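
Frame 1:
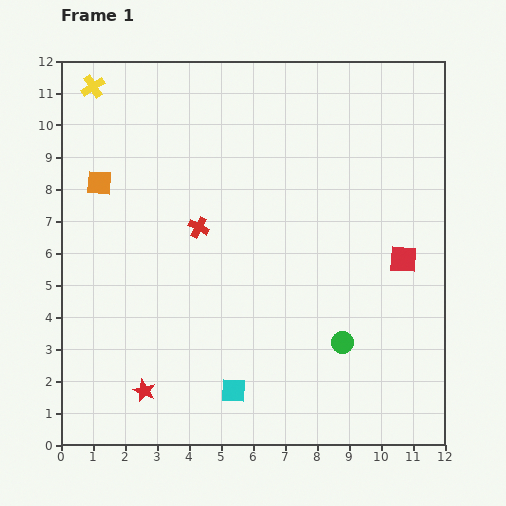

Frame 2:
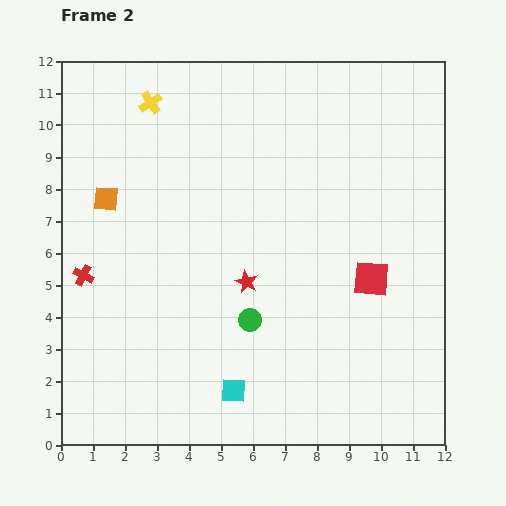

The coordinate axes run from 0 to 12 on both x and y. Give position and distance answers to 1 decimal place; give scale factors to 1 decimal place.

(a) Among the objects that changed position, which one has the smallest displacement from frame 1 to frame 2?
the orange square

(moved 0.5)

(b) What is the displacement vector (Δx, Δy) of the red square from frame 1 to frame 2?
(-1.0, -0.6)

The red square was at (10.7, 5.8) in frame 1 and (9.7, 5.2) in frame 2.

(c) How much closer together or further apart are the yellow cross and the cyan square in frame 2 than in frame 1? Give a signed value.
-1.1

Distance in frame 1: 10.5. Distance in frame 2: 9.4.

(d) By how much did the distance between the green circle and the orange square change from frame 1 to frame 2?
-3.2

Distance in frame 1: 9.1. Distance in frame 2: 5.9.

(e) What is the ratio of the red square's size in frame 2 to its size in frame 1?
1.3×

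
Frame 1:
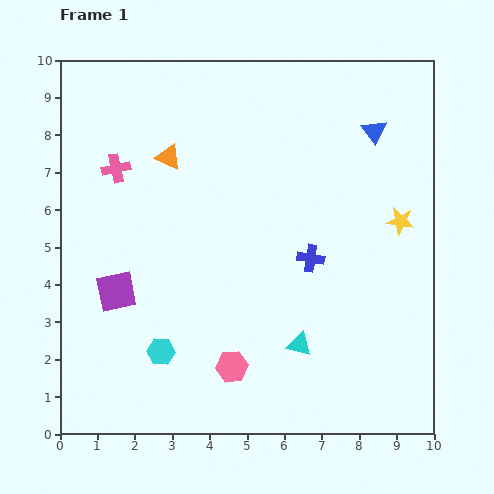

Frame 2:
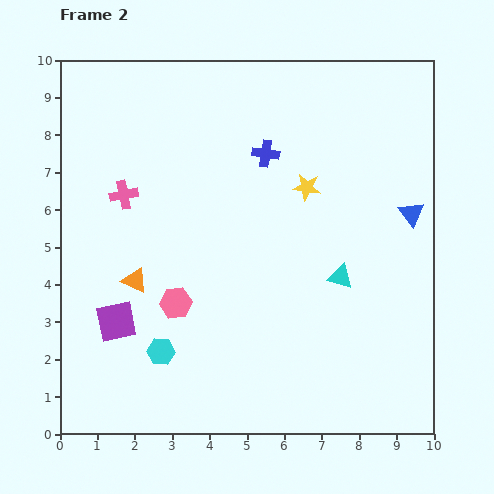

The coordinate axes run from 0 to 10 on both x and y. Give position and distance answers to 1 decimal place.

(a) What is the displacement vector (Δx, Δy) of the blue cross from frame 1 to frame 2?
(-1.2, 2.8)

The blue cross was at (6.7, 4.7) in frame 1 and (5.5, 7.5) in frame 2.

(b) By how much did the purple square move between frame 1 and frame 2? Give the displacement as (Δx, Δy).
(0.0, -0.8)

The purple square was at (1.5, 3.8) in frame 1 and (1.5, 3.0) in frame 2.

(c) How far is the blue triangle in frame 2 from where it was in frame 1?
2.4

The blue triangle moved from (8.4, 8.1) to (9.4, 5.9), a distance of √(1.0² + 2.2²) ≈ 2.4.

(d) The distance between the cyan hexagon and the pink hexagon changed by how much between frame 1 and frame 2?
-0.5

Distance in frame 1: 1.9. Distance in frame 2: 1.4.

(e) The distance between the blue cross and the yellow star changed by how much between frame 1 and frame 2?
-1.2

Distance in frame 1: 2.6. Distance in frame 2: 1.4.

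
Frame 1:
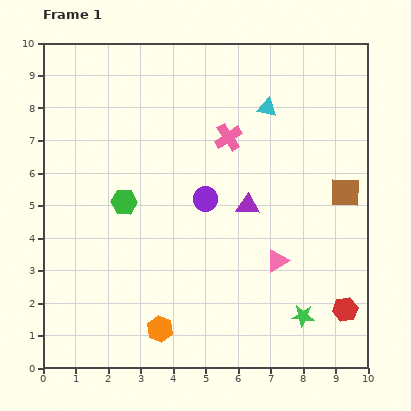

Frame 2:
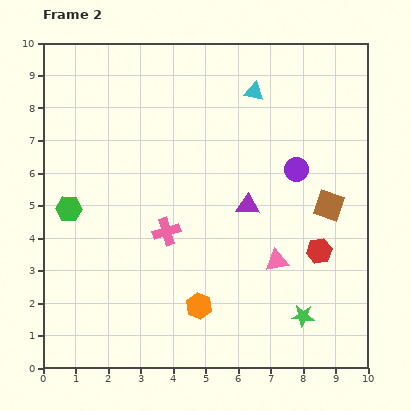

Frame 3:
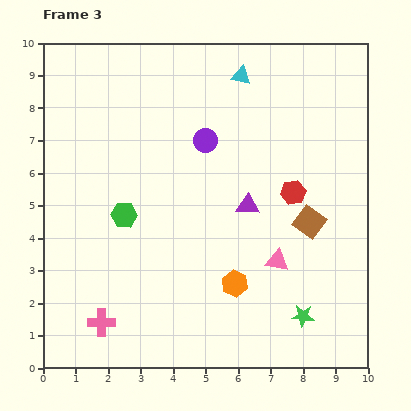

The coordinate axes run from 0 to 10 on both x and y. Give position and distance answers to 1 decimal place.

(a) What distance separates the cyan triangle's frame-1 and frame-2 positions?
0.6

The cyan triangle moved from (6.9, 8.0) to (6.5, 8.5), a distance of √(0.4² + 0.5²) ≈ 0.6.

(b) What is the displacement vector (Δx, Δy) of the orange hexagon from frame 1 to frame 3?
(2.3, 1.4)

The orange hexagon was at (3.6, 1.2) in frame 1 and (5.9, 2.6) in frame 3.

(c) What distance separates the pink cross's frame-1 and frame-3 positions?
6.9

The pink cross moved from (5.7, 7.1) to (1.8, 1.4), a distance of √(3.9² + 5.7²) ≈ 6.9.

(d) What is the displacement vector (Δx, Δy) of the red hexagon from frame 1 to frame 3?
(-1.6, 3.6)

The red hexagon was at (9.3, 1.8) in frame 1 and (7.7, 5.4) in frame 3.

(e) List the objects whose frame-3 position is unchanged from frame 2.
the purple triangle, the pink triangle, the green star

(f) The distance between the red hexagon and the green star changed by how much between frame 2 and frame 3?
+1.7

Distance in frame 2: 2.1. Distance in frame 3: 3.8.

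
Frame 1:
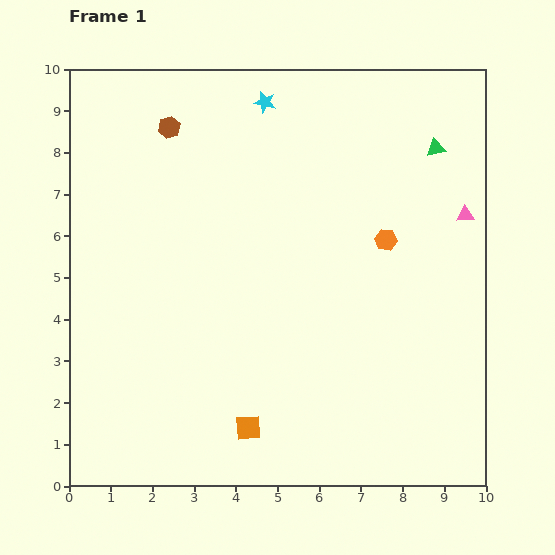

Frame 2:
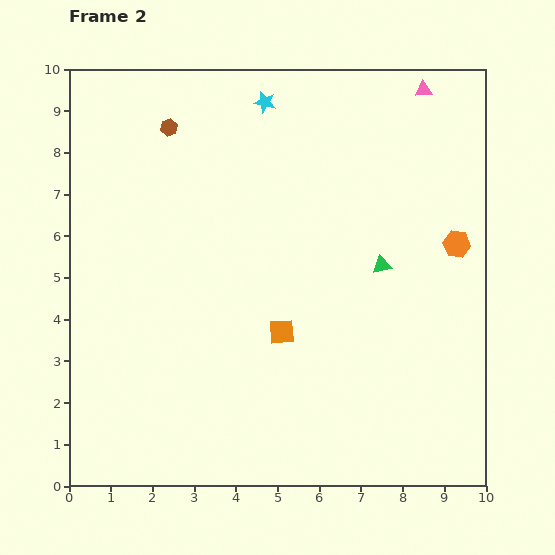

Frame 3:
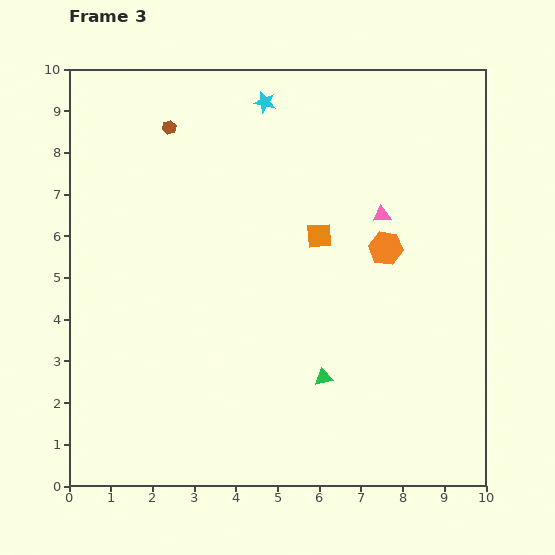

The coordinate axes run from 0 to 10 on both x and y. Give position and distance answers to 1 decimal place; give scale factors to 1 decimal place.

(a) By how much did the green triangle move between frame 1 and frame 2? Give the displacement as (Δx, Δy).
(-1.3, -2.8)

The green triangle was at (8.8, 8.1) in frame 1 and (7.5, 5.3) in frame 2.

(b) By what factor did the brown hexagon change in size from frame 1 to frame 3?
0.6×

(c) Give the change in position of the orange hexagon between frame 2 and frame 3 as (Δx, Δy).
(-1.7, -0.1)

The orange hexagon was at (9.3, 5.8) in frame 2 and (7.6, 5.7) in frame 3.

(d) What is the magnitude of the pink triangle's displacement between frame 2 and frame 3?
3.2

The pink triangle moved from (8.5, 9.5) to (7.5, 6.5), a distance of √(1.0² + 3.0²) ≈ 3.2.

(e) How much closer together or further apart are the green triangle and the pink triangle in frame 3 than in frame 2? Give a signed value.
-0.2

Distance in frame 2: 4.3. Distance in frame 3: 4.1.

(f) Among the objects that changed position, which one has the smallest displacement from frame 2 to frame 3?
the orange hexagon

(moved 1.7)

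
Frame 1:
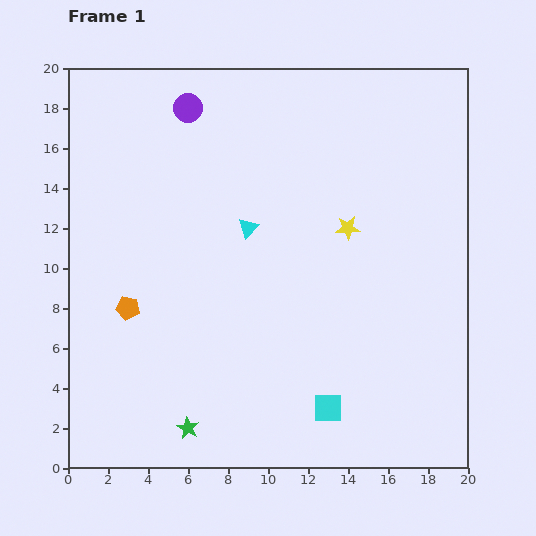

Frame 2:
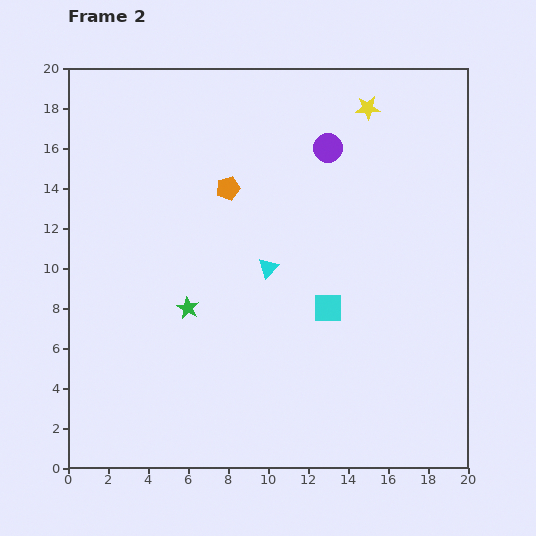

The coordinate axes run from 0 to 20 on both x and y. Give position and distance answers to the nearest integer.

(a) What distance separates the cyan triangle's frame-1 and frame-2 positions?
2

The cyan triangle moved from (9, 12) to (10, 10), a distance of √(1² + 2²) ≈ 2.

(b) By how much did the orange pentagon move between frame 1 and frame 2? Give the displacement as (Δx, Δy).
(5, 6)

The orange pentagon was at (3, 8) in frame 1 and (8, 14) in frame 2.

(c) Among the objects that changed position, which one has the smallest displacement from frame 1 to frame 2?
the cyan triangle

(moved 2)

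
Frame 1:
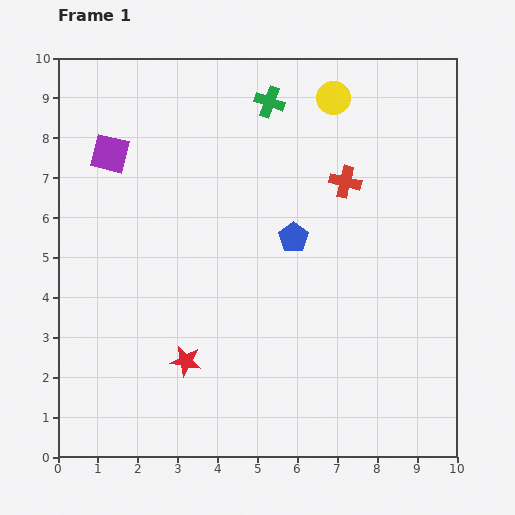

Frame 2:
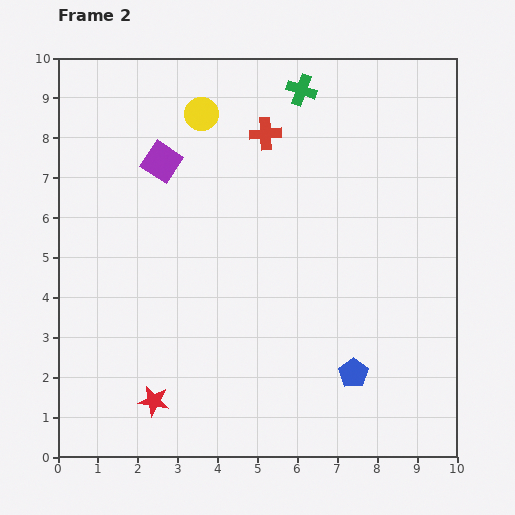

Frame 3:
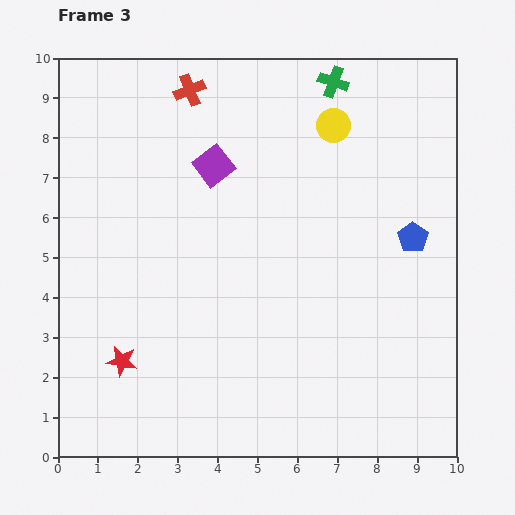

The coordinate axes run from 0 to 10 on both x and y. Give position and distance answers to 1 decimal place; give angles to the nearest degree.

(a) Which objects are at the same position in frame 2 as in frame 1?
none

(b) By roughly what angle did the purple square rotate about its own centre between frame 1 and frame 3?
39° clockwise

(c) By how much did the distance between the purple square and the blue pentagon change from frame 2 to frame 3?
-1.9

Distance in frame 2: 7.2. Distance in frame 3: 5.3.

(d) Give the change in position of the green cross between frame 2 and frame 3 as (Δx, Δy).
(0.8, 0.2)

The green cross was at (6.1, 9.2) in frame 2 and (6.9, 9.4) in frame 3.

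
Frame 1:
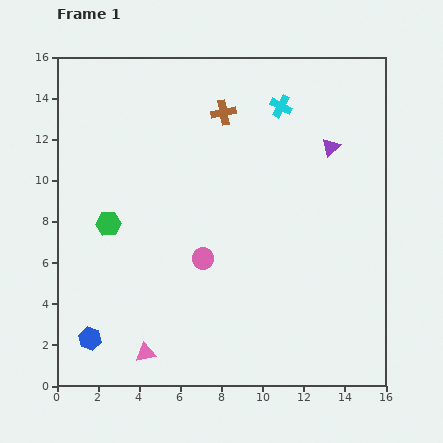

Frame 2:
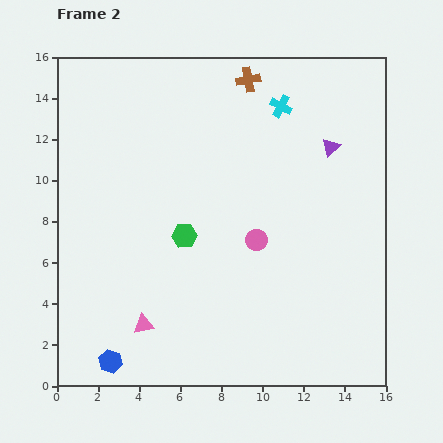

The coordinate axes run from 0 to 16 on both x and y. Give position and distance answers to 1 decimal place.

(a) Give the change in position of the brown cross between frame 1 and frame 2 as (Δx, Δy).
(1.2, 1.6)

The brown cross was at (8.1, 13.3) in frame 1 and (9.3, 14.9) in frame 2.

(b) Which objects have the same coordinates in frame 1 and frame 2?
the purple triangle, the cyan cross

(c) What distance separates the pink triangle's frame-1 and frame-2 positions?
1.4

The pink triangle moved from (4.3, 1.6) to (4.2, 3.0), a distance of √(0.1² + 1.4²) ≈ 1.4.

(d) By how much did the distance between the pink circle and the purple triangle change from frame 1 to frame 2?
-2.4

Distance in frame 1: 8.2. Distance in frame 2: 5.8.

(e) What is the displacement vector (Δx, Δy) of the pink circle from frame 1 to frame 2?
(2.6, 0.9)

The pink circle was at (7.1, 6.2) in frame 1 and (9.7, 7.1) in frame 2.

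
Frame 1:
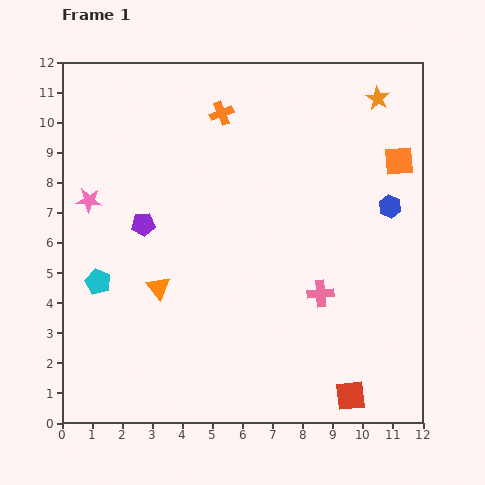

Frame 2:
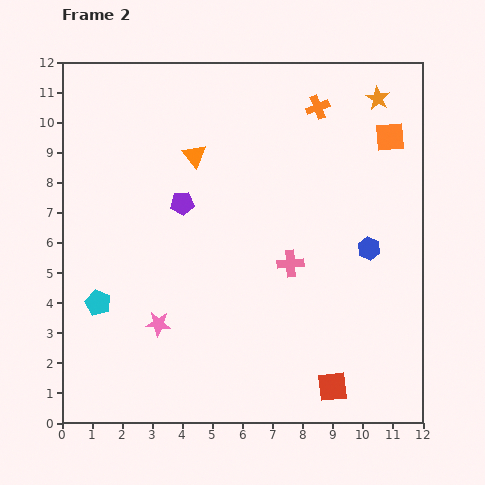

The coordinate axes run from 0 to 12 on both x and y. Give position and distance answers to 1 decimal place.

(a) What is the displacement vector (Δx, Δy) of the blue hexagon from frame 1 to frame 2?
(-0.7, -1.4)

The blue hexagon was at (10.9, 7.2) in frame 1 and (10.2, 5.8) in frame 2.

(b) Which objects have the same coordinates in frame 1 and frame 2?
the orange star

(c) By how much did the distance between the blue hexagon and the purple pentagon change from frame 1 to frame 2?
-1.8

Distance in frame 1: 8.2. Distance in frame 2: 6.4.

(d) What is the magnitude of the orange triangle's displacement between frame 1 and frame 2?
4.6

The orange triangle moved from (3.2, 4.5) to (4.4, 8.9), a distance of √(1.2² + 4.4²) ≈ 4.6.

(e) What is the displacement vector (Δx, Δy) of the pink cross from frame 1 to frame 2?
(-1.0, 1.0)

The pink cross was at (8.6, 4.3) in frame 1 and (7.6, 5.3) in frame 2.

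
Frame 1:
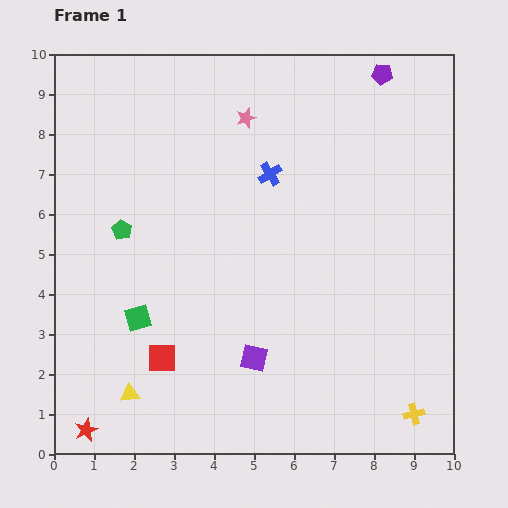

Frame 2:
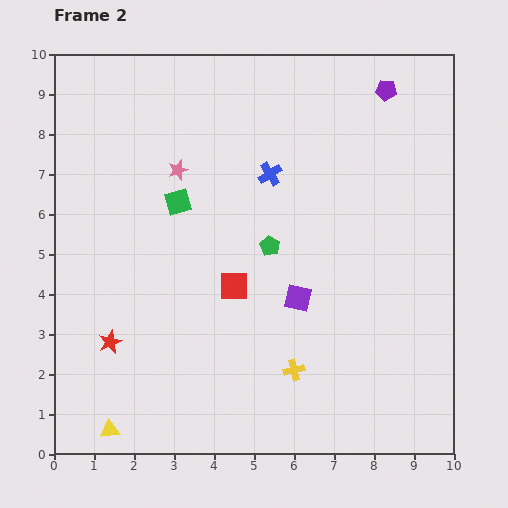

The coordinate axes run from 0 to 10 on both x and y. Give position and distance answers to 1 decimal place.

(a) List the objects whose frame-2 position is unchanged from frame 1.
the blue cross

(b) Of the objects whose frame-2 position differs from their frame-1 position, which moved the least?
the purple pentagon

(moved 0.4)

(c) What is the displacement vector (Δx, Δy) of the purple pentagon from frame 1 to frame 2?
(0.1, -0.4)

The purple pentagon was at (8.2, 9.5) in frame 1 and (8.3, 9.1) in frame 2.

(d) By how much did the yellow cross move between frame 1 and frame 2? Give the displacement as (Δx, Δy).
(-3.0, 1.1)

The yellow cross was at (9.0, 1.0) in frame 1 and (6.0, 2.1) in frame 2.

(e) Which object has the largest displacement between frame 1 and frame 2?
the green pentagon

(moved 3.7; next 3.2)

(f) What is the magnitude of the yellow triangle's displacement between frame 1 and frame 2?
1.0

The yellow triangle moved from (1.9, 1.5) to (1.4, 0.6), a distance of √(0.5² + 0.9²) ≈ 1.0.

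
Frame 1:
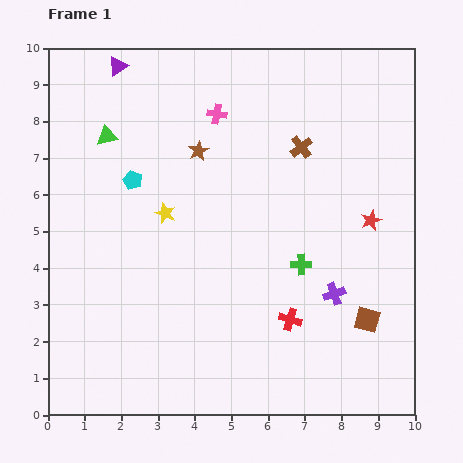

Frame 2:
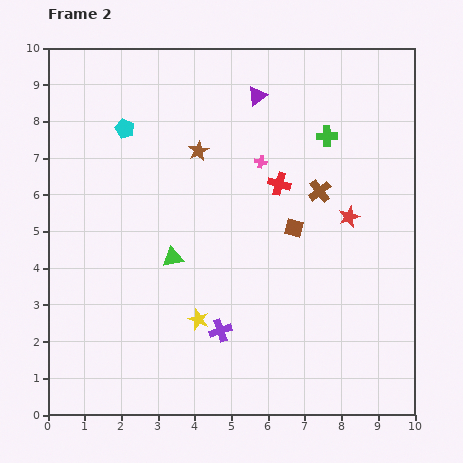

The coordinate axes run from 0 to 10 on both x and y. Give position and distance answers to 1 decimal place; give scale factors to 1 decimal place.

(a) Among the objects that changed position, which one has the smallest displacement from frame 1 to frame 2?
the red star

(moved 0.6)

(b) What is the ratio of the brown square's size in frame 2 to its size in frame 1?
0.7×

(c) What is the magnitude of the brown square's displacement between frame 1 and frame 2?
3.2

The brown square moved from (8.7, 2.6) to (6.7, 5.1), a distance of √(2.0² + 2.5²) ≈ 3.2.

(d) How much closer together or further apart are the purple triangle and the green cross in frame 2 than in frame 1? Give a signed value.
-5.2

Distance in frame 1: 7.4. Distance in frame 2: 2.2.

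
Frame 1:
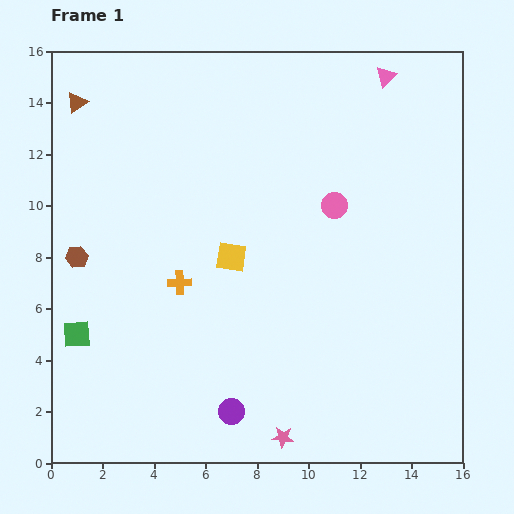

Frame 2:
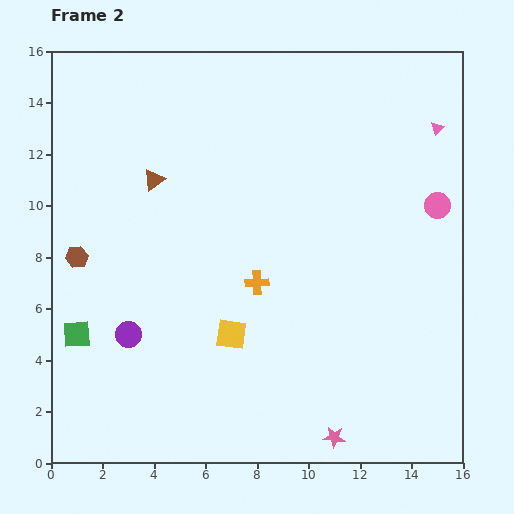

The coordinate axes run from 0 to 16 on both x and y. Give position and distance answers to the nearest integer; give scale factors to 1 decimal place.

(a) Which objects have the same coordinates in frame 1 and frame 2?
the brown hexagon, the green square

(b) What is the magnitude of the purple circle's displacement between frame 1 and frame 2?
5

The purple circle moved from (7, 2) to (3, 5), a distance of √(4² + 3²) ≈ 5.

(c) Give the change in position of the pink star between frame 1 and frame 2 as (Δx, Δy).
(2, 0)

The pink star was at (9, 1) in frame 1 and (11, 1) in frame 2.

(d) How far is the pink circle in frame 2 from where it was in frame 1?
4

The pink circle moved from (11, 10) to (15, 10), a distance of √(4² + 0²) ≈ 4.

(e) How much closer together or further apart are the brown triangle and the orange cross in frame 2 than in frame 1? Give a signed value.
-2

Distance in frame 1: 8. Distance in frame 2: 6.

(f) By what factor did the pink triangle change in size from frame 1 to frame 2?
0.6×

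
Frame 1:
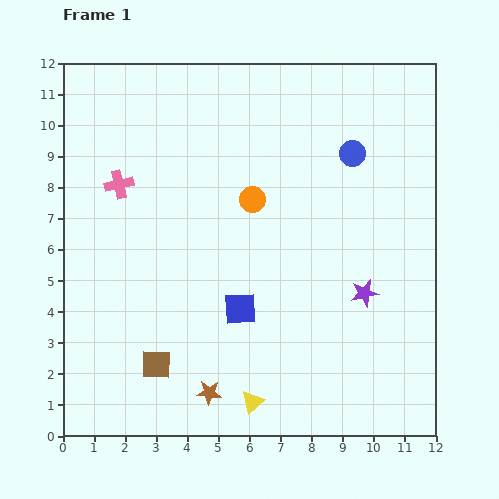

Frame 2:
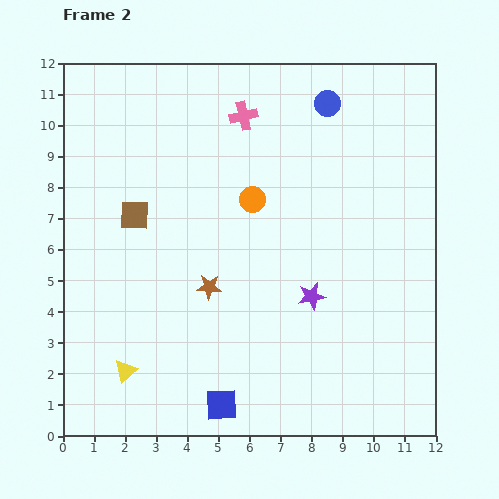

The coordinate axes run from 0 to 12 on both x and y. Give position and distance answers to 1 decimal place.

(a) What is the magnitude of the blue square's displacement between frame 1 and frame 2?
3.2

The blue square moved from (5.7, 4.1) to (5.1, 1.0), a distance of √(0.6² + 3.1²) ≈ 3.2.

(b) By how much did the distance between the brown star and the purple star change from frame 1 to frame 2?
-2.6

Distance in frame 1: 5.9. Distance in frame 2: 3.3.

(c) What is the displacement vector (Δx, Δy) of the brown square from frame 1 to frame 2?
(-0.7, 4.8)

The brown square was at (3.0, 2.3) in frame 1 and (2.3, 7.1) in frame 2.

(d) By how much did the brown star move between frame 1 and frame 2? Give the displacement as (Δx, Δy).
(0.0, 3.4)

The brown star was at (4.7, 1.4) in frame 1 and (4.7, 4.8) in frame 2.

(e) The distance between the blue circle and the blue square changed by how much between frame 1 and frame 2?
+4.1

Distance in frame 1: 6.2. Distance in frame 2: 10.3.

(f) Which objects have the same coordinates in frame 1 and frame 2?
the orange circle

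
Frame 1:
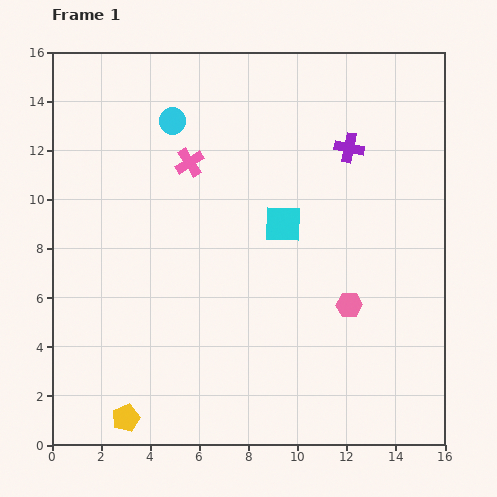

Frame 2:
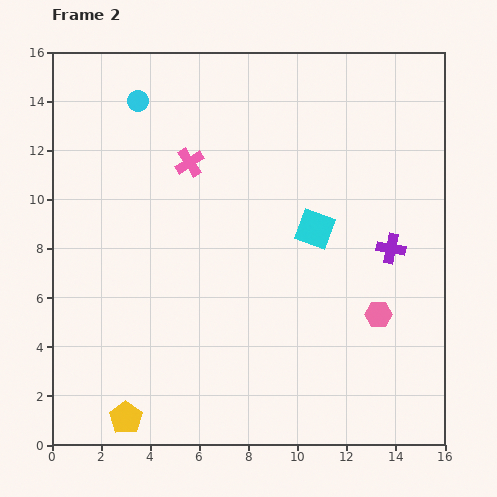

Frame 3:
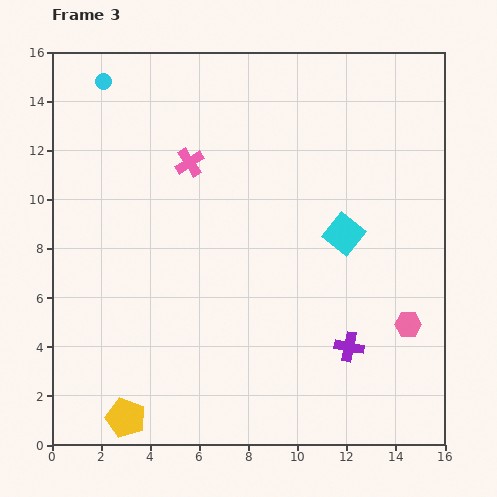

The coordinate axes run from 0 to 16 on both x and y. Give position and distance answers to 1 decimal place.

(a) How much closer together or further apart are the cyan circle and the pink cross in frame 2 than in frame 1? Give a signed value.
+1.5

Distance in frame 1: 1.8. Distance in frame 2: 3.3.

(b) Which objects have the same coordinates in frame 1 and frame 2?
the pink cross, the yellow pentagon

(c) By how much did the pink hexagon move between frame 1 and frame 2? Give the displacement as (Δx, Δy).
(1.2, -0.4)

The pink hexagon was at (12.1, 5.7) in frame 1 and (13.3, 5.3) in frame 2.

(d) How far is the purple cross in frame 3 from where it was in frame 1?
8.1

The purple cross moved from (12.1, 12.1) to (12.1, 4.0), a distance of √(0.0² + 8.1²) ≈ 8.1.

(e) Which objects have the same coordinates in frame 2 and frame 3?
the pink cross, the yellow pentagon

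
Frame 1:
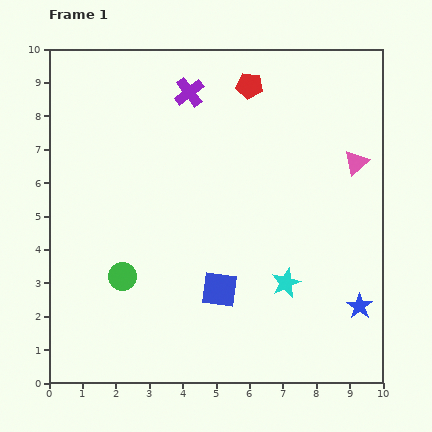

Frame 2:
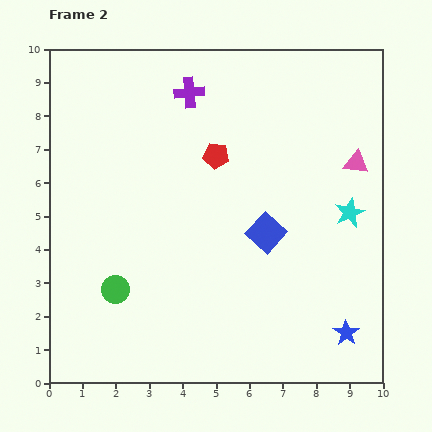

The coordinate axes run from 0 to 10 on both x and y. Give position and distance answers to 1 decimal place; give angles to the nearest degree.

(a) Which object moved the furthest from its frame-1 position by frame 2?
the cyan star

(moved 2.8; next 2.3)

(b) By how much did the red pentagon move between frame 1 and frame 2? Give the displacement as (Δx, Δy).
(-1.0, -2.1)

The red pentagon was at (6.0, 8.9) in frame 1 and (5.0, 6.8) in frame 2.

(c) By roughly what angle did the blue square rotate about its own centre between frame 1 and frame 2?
34° clockwise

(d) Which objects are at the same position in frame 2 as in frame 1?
the pink triangle, the purple cross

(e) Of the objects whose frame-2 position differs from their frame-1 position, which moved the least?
the green circle

(moved 0.4)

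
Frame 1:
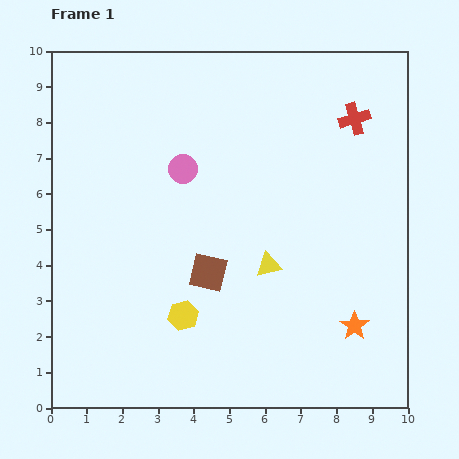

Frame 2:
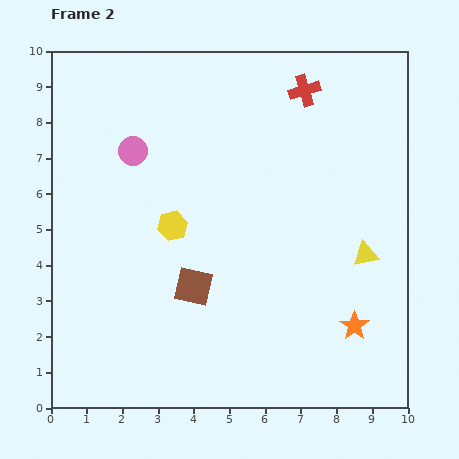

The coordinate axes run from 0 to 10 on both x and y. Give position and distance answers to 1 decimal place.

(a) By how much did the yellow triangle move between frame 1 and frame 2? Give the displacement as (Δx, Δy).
(2.7, 0.3)

The yellow triangle was at (6.1, 4.0) in frame 1 and (8.8, 4.3) in frame 2.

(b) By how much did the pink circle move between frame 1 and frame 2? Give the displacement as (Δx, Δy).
(-1.4, 0.5)

The pink circle was at (3.7, 6.7) in frame 1 and (2.3, 7.2) in frame 2.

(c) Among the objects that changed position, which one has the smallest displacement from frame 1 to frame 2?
the brown square

(moved 0.6)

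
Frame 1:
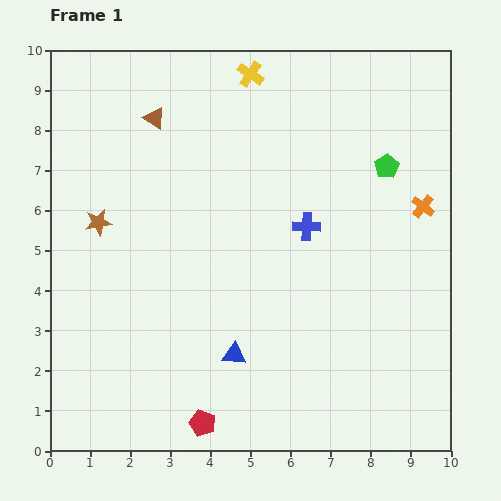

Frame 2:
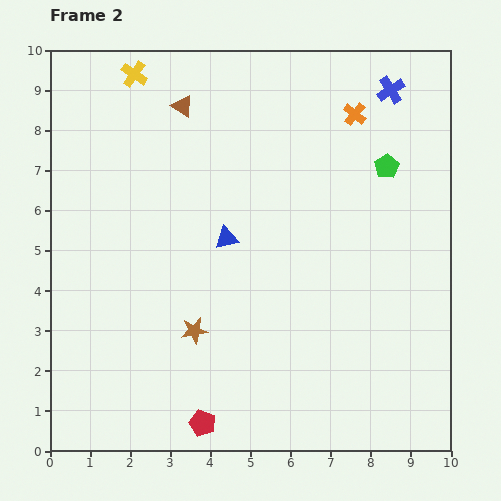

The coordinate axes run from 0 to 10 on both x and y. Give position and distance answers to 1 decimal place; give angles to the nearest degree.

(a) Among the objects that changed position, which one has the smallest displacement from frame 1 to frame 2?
the brown triangle

(moved 0.8)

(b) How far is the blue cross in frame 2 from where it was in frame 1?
4.0

The blue cross moved from (6.4, 5.6) to (8.5, 9.0), a distance of √(2.1² + 3.4²) ≈ 4.0.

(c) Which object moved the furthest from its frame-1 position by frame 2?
the blue cross

(moved 4.0; next 3.6)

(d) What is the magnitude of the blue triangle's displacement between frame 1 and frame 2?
2.9

The blue triangle moved from (4.6, 2.4) to (4.4, 5.3), a distance of √(0.2² + 2.9²) ≈ 2.9.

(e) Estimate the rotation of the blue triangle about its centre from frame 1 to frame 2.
18° counter-clockwise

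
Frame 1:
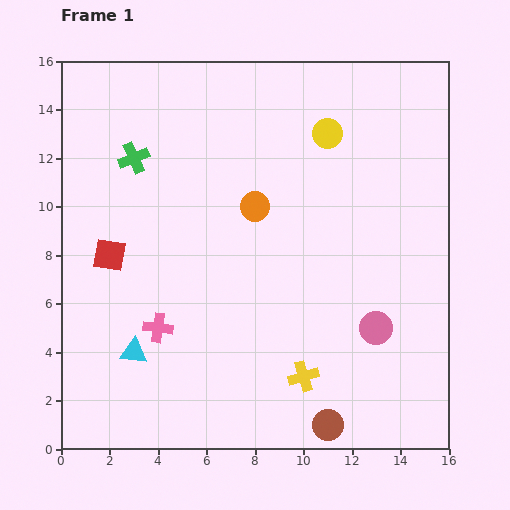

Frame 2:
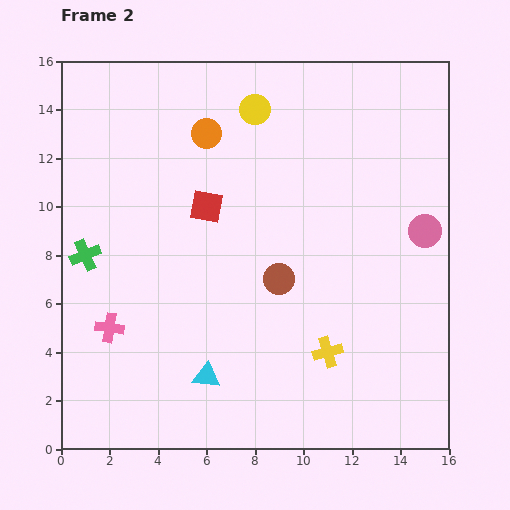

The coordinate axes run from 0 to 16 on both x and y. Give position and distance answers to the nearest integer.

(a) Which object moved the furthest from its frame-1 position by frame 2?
the brown circle

(moved 6; next 4)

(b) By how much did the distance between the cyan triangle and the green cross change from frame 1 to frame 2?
-1

Distance in frame 1: 8. Distance in frame 2: 7.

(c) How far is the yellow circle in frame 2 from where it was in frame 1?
3

The yellow circle moved from (11, 13) to (8, 14), a distance of √(3² + 1²) ≈ 3.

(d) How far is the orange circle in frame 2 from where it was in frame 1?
4

The orange circle moved from (8, 10) to (6, 13), a distance of √(2² + 3²) ≈ 4.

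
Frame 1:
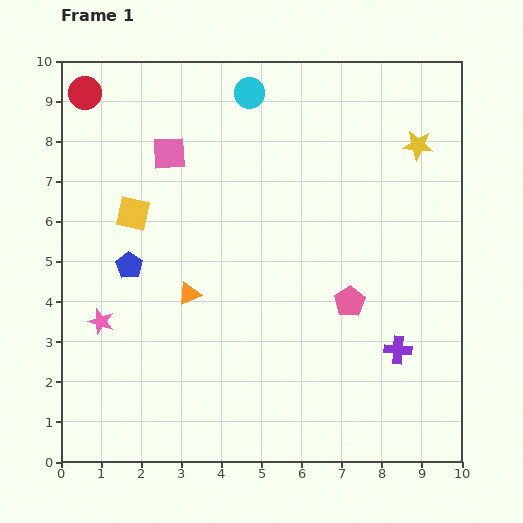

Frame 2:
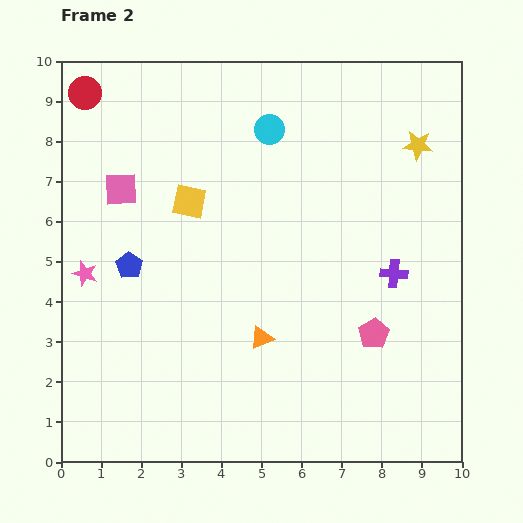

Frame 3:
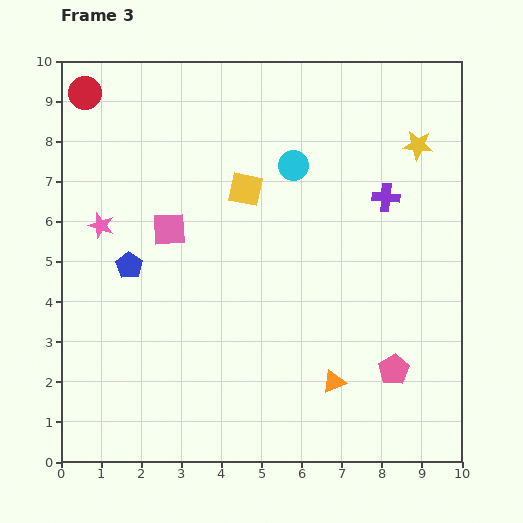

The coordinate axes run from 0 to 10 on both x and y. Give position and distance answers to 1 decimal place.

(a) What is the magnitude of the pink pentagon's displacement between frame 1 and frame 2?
1.0

The pink pentagon moved from (7.2, 4.0) to (7.8, 3.2), a distance of √(0.6² + 0.8²) ≈ 1.0.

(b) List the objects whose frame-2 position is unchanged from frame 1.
the yellow star, the blue pentagon, the red circle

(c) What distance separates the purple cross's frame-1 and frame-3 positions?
3.8

The purple cross moved from (8.4, 2.8) to (8.1, 6.6), a distance of √(0.3² + 3.8²) ≈ 3.8.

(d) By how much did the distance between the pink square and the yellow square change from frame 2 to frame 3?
+0.4

Distance in frame 2: 1.7. Distance in frame 3: 2.1.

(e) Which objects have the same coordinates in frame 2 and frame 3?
the yellow star, the blue pentagon, the red circle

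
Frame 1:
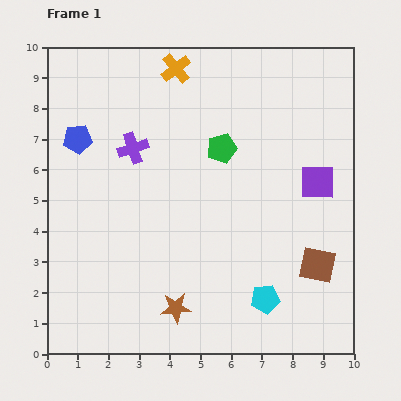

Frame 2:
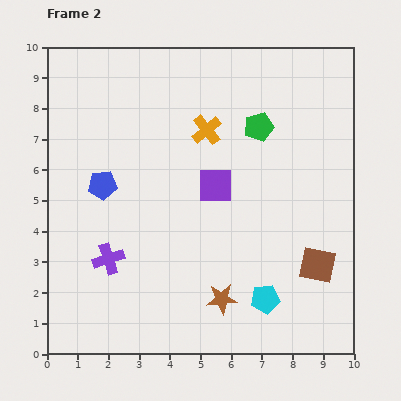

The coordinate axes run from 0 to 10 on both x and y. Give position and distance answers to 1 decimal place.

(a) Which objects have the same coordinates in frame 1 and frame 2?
the brown square, the cyan pentagon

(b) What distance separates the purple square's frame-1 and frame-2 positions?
3.3

The purple square moved from (8.8, 5.6) to (5.5, 5.5), a distance of √(3.3² + 0.1²) ≈ 3.3.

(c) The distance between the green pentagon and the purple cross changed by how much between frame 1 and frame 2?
+3.6

Distance in frame 1: 2.9. Distance in frame 2: 6.5.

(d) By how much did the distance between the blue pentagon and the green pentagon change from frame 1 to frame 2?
+0.7

Distance in frame 1: 4.7. Distance in frame 2: 5.4.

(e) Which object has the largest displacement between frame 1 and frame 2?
the purple cross

(moved 3.7; next 3.3)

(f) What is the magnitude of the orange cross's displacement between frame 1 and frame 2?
2.2

The orange cross moved from (4.2, 9.3) to (5.2, 7.3), a distance of √(1.0² + 2.0²) ≈ 2.2.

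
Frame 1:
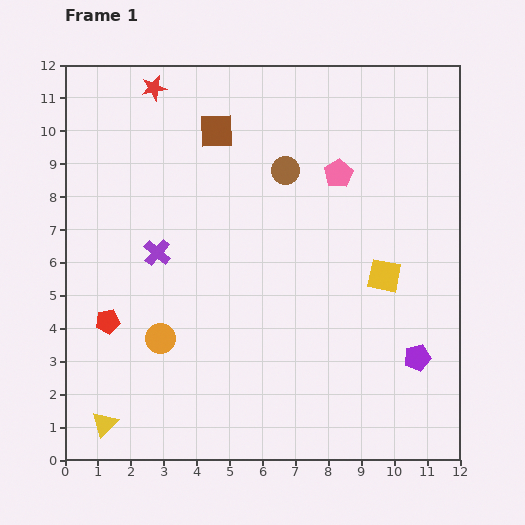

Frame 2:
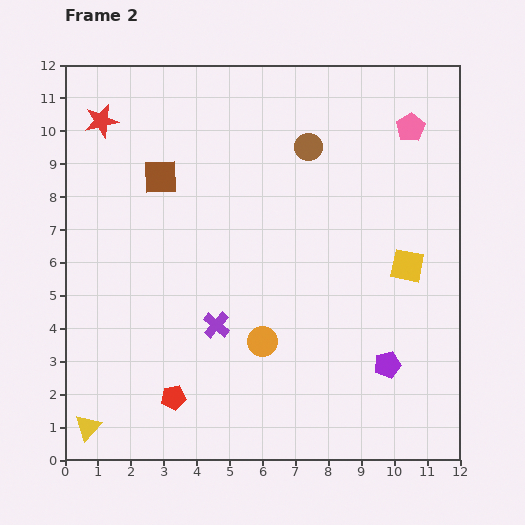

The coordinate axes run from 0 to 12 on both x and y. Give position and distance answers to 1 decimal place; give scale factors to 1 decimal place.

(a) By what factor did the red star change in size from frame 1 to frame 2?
1.3×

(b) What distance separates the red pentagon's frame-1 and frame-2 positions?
3.0

The red pentagon moved from (1.3, 4.2) to (3.3, 1.9), a distance of √(2.0² + 2.3²) ≈ 3.0.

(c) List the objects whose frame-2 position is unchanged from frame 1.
none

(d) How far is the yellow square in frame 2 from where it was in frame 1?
0.8

The yellow square moved from (9.7, 5.6) to (10.4, 5.9), a distance of √(0.7² + 0.3²) ≈ 0.8.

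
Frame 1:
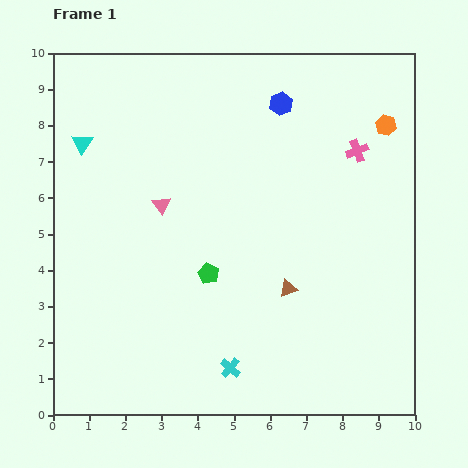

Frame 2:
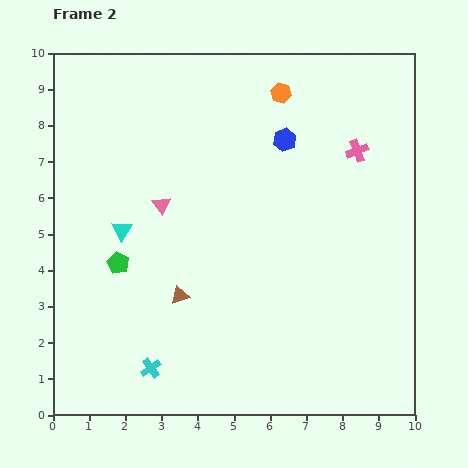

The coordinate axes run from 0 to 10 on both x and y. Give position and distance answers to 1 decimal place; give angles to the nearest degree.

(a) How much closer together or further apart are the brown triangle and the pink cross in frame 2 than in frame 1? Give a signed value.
+2.1

Distance in frame 1: 4.2. Distance in frame 2: 6.3.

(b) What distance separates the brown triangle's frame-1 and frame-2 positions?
3.0

The brown triangle moved from (6.5, 3.5) to (3.5, 3.3), a distance of √(3.0² + 0.2²) ≈ 3.0.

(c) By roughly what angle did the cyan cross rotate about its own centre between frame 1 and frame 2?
15° clockwise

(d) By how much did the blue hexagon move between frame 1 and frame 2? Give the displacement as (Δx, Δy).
(0.1, -1.0)

The blue hexagon was at (6.3, 8.6) in frame 1 and (6.4, 7.6) in frame 2.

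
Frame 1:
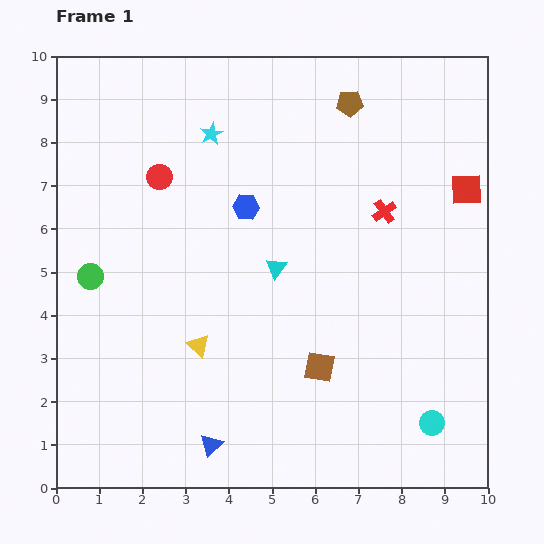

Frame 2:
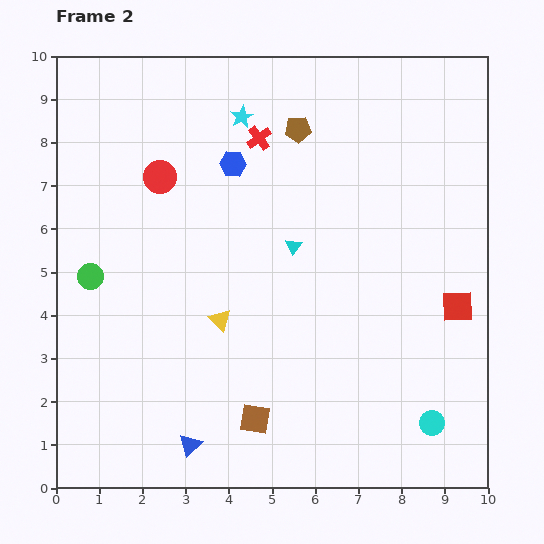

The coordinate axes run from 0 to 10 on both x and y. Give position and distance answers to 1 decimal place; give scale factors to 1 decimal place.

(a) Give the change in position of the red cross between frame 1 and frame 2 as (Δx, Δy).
(-2.9, 1.7)

The red cross was at (7.6, 6.4) in frame 1 and (4.7, 8.1) in frame 2.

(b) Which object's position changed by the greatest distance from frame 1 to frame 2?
the red cross

(moved 3.4; next 2.7)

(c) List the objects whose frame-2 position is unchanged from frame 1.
the red circle, the cyan circle, the green circle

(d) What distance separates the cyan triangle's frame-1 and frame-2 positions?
0.6

The cyan triangle moved from (5.1, 5.1) to (5.5, 5.6), a distance of √(0.4² + 0.5²) ≈ 0.6.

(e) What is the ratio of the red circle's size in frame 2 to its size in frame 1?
1.3×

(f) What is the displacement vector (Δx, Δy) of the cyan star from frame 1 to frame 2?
(0.7, 0.4)

The cyan star was at (3.6, 8.2) in frame 1 and (4.3, 8.6) in frame 2.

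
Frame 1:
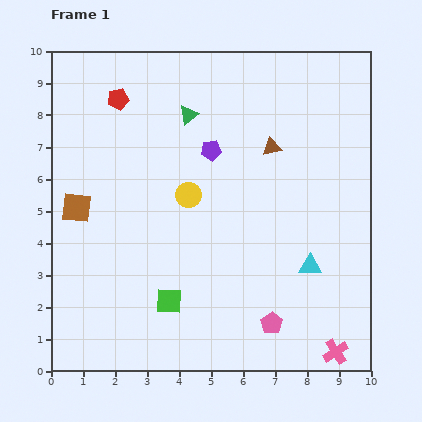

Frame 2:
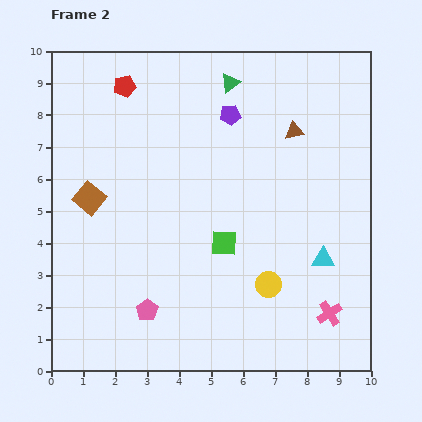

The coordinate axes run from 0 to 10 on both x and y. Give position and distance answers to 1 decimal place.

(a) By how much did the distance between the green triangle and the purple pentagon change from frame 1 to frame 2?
-0.3

Distance in frame 1: 1.3. Distance in frame 2: 1.0.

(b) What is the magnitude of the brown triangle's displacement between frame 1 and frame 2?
0.9

The brown triangle moved from (6.9, 7.0) to (7.6, 7.5), a distance of √(0.7² + 0.5²) ≈ 0.9.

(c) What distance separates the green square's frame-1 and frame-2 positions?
2.5

The green square moved from (3.7, 2.2) to (5.4, 4.0), a distance of √(1.7² + 1.8²) ≈ 2.5.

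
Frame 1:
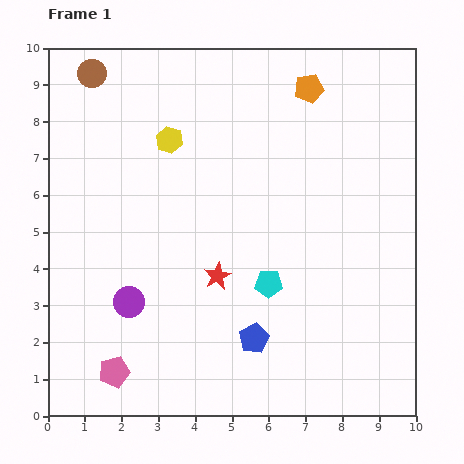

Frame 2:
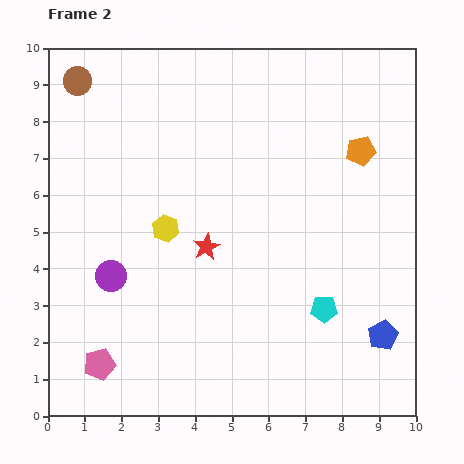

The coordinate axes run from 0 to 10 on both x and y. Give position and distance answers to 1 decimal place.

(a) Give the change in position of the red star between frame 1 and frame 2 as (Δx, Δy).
(-0.3, 0.8)

The red star was at (4.6, 3.8) in frame 1 and (4.3, 4.6) in frame 2.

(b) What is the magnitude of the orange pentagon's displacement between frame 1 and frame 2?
2.2

The orange pentagon moved from (7.1, 8.9) to (8.5, 7.2), a distance of √(1.4² + 1.7²) ≈ 2.2.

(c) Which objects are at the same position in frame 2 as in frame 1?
none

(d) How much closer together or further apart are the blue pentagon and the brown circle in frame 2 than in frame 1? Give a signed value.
+2.4

Distance in frame 1: 8.4. Distance in frame 2: 10.8.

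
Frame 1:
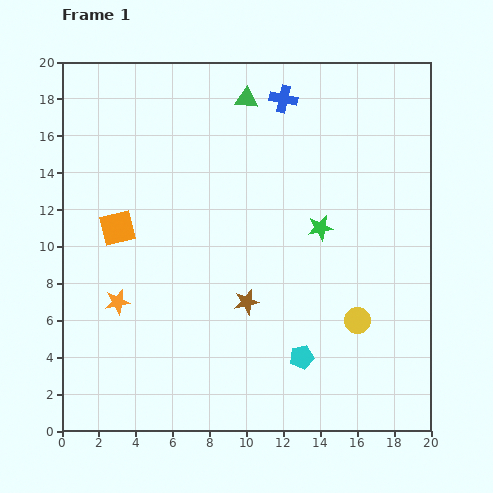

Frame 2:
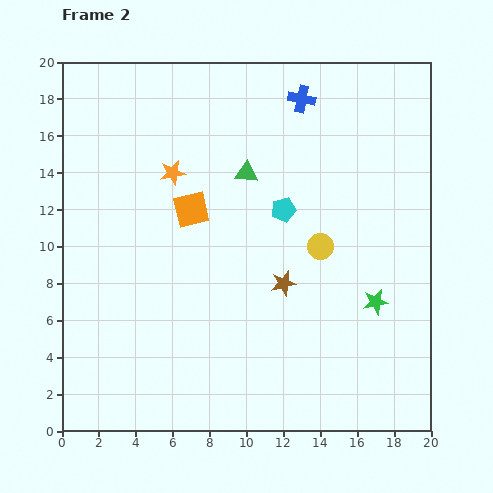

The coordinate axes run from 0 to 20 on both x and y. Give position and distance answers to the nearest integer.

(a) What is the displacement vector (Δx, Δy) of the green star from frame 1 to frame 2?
(3, -4)

The green star was at (14, 11) in frame 1 and (17, 7) in frame 2.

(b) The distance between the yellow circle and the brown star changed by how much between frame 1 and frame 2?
-3

Distance in frame 1: 6. Distance in frame 2: 3.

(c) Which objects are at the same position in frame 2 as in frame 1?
none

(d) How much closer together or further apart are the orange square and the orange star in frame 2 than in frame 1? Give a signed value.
-2

Distance in frame 1: 4. Distance in frame 2: 2.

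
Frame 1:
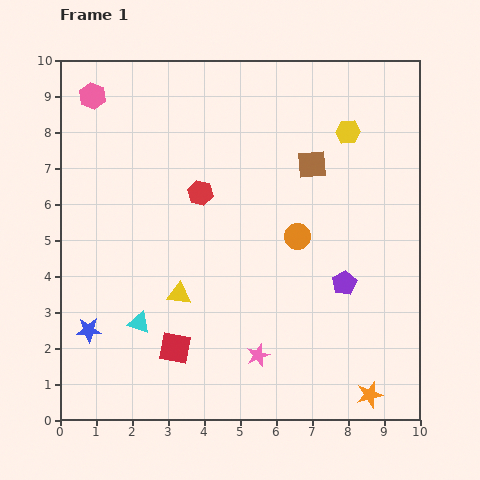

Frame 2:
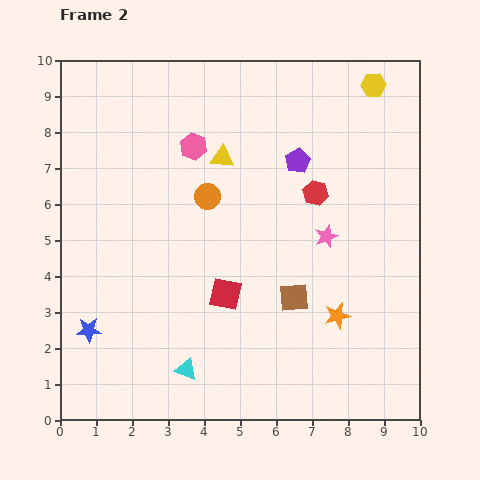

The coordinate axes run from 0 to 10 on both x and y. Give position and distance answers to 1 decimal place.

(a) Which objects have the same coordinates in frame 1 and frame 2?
the blue star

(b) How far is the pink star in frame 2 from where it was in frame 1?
3.8

The pink star moved from (5.5, 1.8) to (7.4, 5.1), a distance of √(1.9² + 3.3²) ≈ 3.8.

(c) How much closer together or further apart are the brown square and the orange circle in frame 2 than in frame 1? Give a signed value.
+1.7

Distance in frame 1: 2.0. Distance in frame 2: 3.7.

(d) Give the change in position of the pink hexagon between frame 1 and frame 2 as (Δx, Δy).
(2.8, -1.4)

The pink hexagon was at (0.9, 9.0) in frame 1 and (3.7, 7.6) in frame 2.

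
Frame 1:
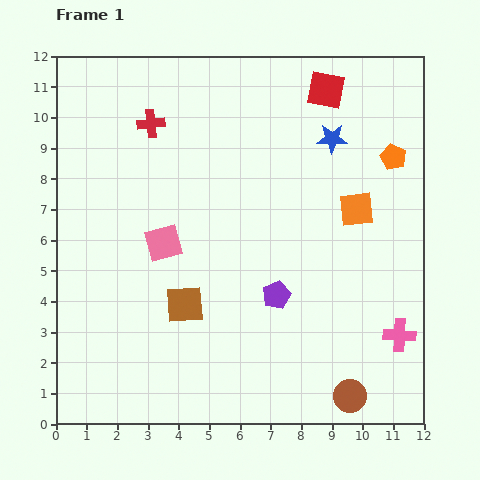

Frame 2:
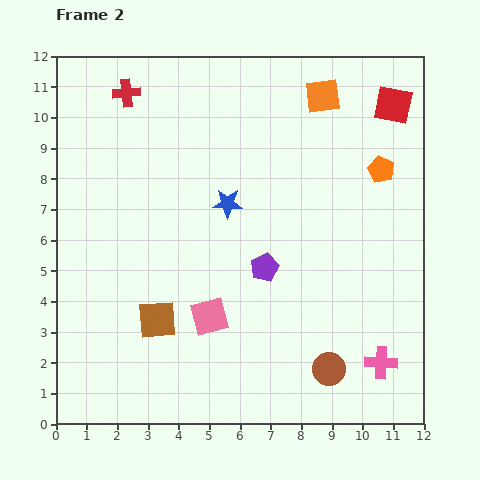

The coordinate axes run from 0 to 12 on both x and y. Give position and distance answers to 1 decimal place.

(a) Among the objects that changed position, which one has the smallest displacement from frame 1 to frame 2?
the orange pentagon

(moved 0.6)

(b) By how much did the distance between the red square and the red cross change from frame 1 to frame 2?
+2.9

Distance in frame 1: 5.8. Distance in frame 2: 8.7.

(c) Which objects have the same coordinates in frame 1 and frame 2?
none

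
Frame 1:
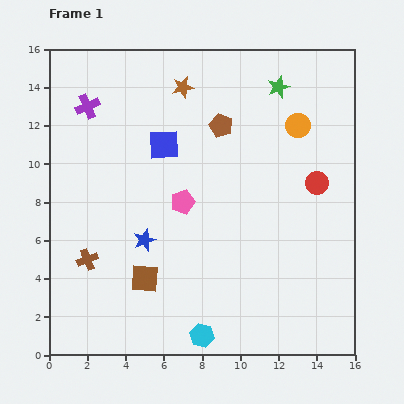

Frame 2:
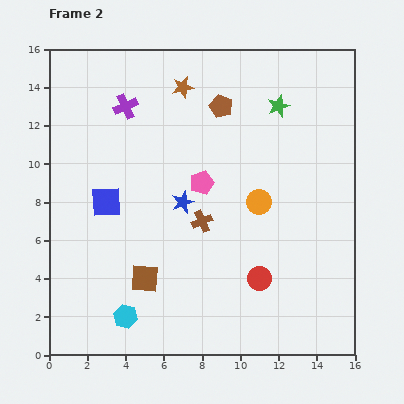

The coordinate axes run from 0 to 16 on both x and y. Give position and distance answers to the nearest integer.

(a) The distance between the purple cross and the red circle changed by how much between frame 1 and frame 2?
-2

Distance in frame 1: 13. Distance in frame 2: 11.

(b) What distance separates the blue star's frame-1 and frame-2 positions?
3

The blue star moved from (5, 6) to (7, 8), a distance of √(2² + 2²) ≈ 3.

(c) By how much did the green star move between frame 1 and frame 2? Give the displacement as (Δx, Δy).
(0, -1)

The green star was at (12, 14) in frame 1 and (12, 13) in frame 2.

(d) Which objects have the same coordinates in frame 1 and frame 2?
the brown square, the brown star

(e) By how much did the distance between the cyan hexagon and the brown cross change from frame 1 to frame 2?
-1

Distance in frame 1: 7. Distance in frame 2: 6.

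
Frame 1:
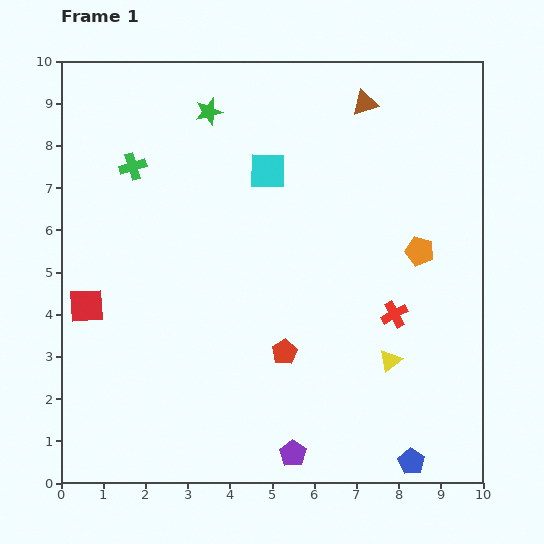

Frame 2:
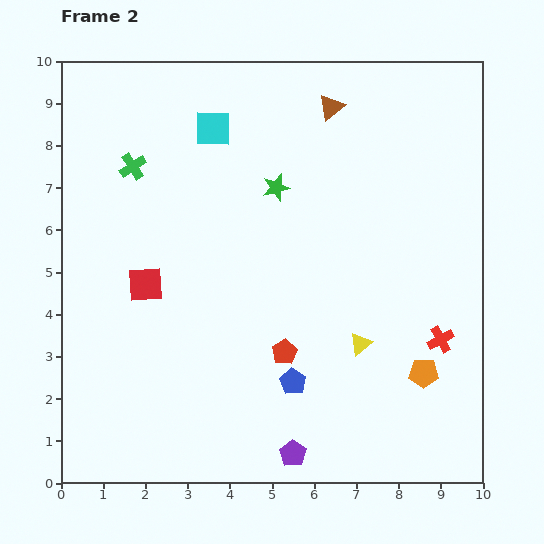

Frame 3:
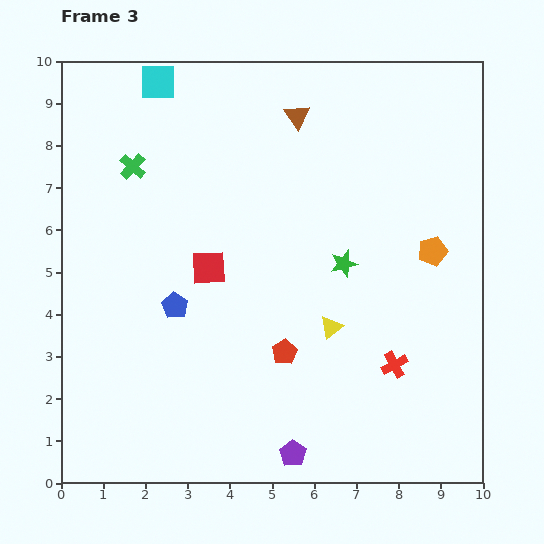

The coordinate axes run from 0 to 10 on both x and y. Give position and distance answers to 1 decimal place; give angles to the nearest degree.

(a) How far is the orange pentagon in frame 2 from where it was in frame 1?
2.9

The orange pentagon moved from (8.5, 5.5) to (8.6, 2.6), a distance of √(0.1² + 2.9²) ≈ 2.9.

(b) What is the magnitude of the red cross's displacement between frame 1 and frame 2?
1.3

The red cross moved from (7.9, 4.0) to (9.0, 3.4), a distance of √(1.1² + 0.6²) ≈ 1.3.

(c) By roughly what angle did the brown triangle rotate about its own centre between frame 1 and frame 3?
49° counter-clockwise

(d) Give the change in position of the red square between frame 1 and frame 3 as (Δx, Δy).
(2.9, 0.9)

The red square was at (0.6, 4.2) in frame 1 and (3.5, 5.1) in frame 3.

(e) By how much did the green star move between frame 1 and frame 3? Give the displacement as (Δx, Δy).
(3.2, -3.6)

The green star was at (3.5, 8.8) in frame 1 and (6.7, 5.2) in frame 3.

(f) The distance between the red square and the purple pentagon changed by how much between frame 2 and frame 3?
-0.5

Distance in frame 2: 5.3. Distance in frame 3: 4.8.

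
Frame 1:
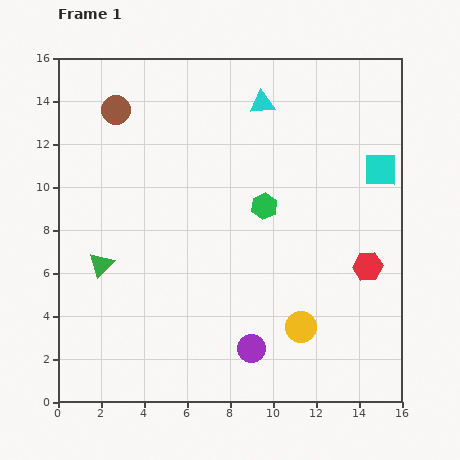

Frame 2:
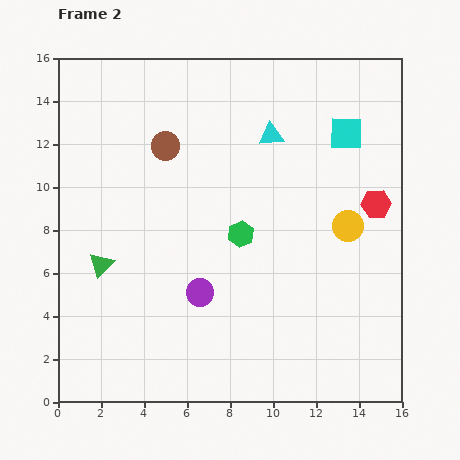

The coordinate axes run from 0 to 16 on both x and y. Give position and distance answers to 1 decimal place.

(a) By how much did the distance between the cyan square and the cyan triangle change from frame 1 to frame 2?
-2.8

Distance in frame 1: 6.3. Distance in frame 2: 3.5.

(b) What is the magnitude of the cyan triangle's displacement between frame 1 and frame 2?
1.6

The cyan triangle moved from (9.5, 13.9) to (9.9, 12.4), a distance of √(0.4² + 1.5²) ≈ 1.6.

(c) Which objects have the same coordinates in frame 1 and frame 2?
the green triangle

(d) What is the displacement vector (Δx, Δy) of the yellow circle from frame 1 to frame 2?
(2.2, 4.7)

The yellow circle was at (11.3, 3.5) in frame 1 and (13.5, 8.2) in frame 2.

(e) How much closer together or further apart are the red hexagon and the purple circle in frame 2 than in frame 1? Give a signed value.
+2.6

Distance in frame 1: 6.6. Distance in frame 2: 9.2.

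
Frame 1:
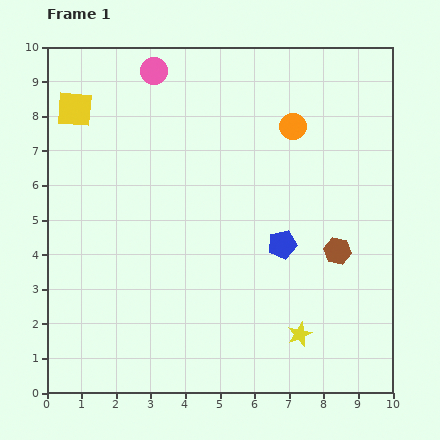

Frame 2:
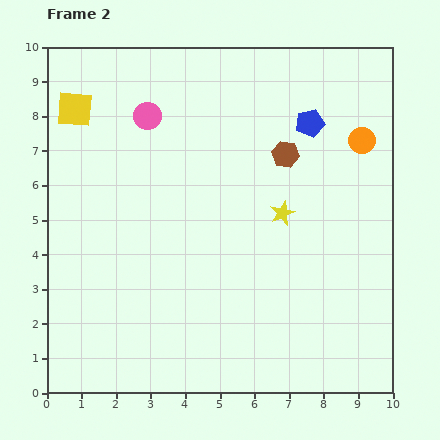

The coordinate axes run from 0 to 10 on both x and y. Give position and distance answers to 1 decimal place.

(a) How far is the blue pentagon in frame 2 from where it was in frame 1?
3.6

The blue pentagon moved from (6.8, 4.3) to (7.6, 7.8), a distance of √(0.8² + 3.5²) ≈ 3.6.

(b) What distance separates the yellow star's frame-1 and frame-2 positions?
3.5

The yellow star moved from (7.3, 1.7) to (6.8, 5.2), a distance of √(0.5² + 3.5²) ≈ 3.5.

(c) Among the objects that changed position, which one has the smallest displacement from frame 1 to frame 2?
the pink circle

(moved 1.3)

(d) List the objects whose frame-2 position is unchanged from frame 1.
the yellow square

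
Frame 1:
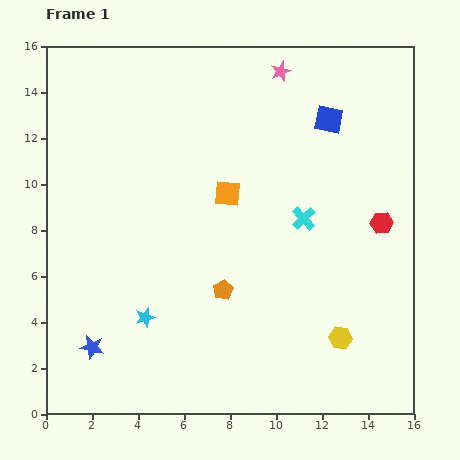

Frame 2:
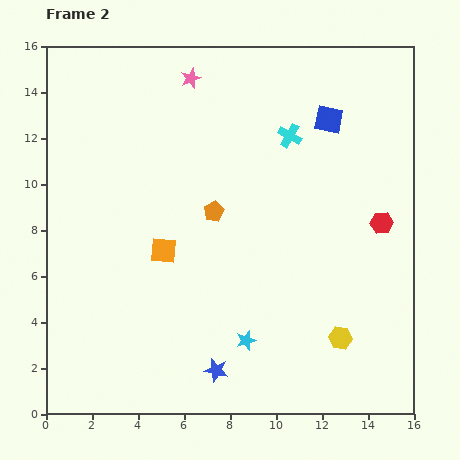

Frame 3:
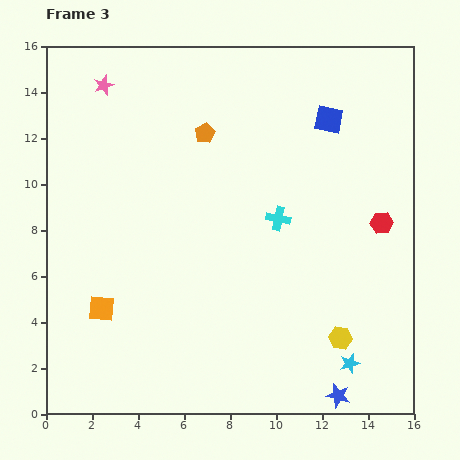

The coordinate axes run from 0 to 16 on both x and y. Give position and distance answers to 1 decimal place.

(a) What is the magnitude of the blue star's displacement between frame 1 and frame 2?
5.5

The blue star moved from (2.0, 2.9) to (7.4, 1.9), a distance of √(5.4² + 1.0²) ≈ 5.5.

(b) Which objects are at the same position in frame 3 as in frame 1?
the blue square, the yellow hexagon, the red hexagon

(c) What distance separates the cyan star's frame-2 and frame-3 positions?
4.6

The cyan star moved from (8.7, 3.2) to (13.2, 2.2), a distance of √(4.5² + 1.0²) ≈ 4.6.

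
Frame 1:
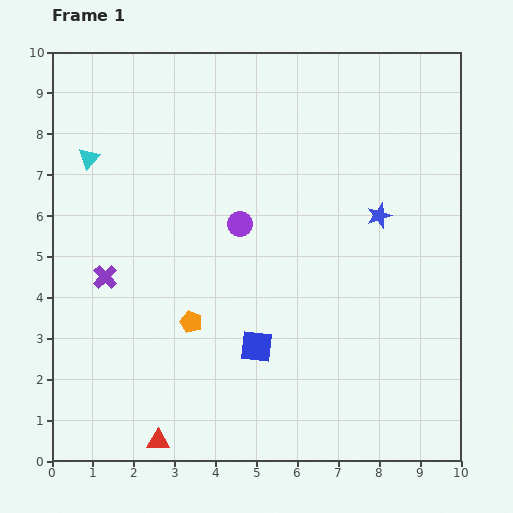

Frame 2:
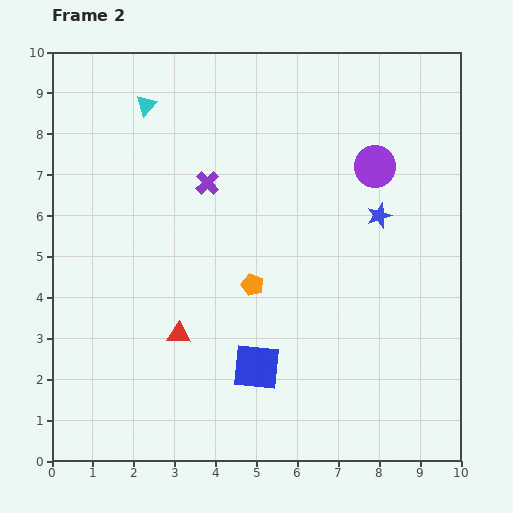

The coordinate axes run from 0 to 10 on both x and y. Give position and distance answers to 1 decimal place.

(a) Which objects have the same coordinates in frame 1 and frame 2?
the blue star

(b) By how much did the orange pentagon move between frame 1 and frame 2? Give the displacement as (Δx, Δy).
(1.5, 0.9)

The orange pentagon was at (3.4, 3.4) in frame 1 and (4.9, 4.3) in frame 2.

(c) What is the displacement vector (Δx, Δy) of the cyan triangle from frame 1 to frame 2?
(1.4, 1.3)

The cyan triangle was at (0.9, 7.4) in frame 1 and (2.3, 8.7) in frame 2.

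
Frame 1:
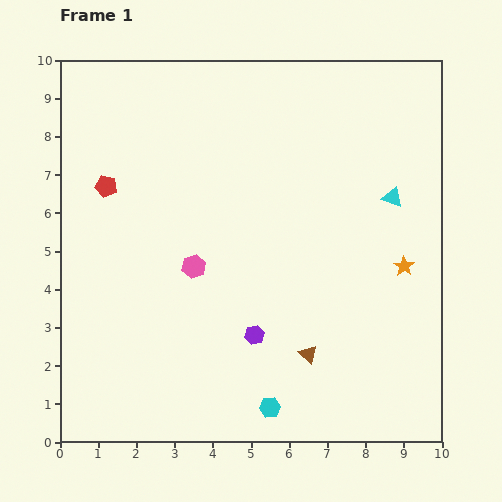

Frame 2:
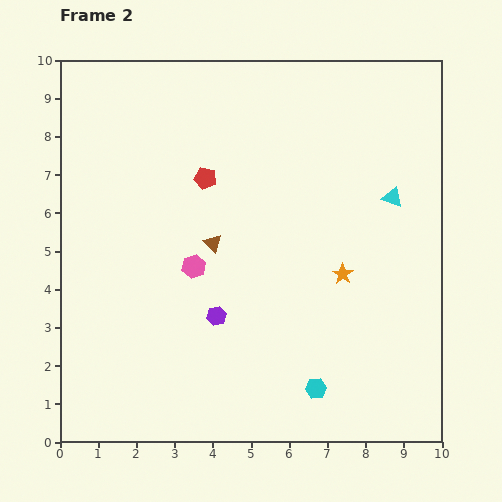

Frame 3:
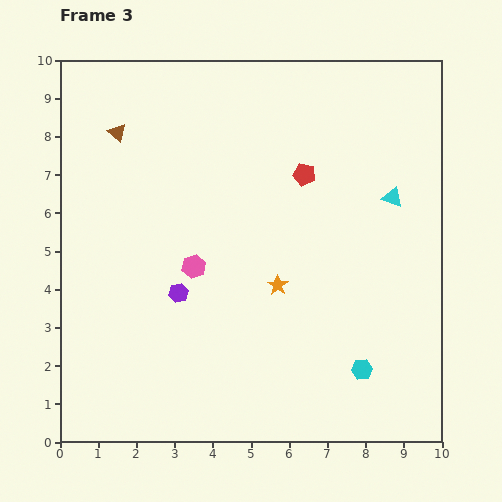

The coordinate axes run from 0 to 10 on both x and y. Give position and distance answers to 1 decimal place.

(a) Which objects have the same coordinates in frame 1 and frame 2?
the cyan triangle, the pink hexagon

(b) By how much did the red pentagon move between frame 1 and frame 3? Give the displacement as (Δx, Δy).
(5.2, 0.3)

The red pentagon was at (1.2, 6.7) in frame 1 and (6.4, 7.0) in frame 3.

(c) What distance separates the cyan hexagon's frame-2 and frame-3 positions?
1.3

The cyan hexagon moved from (6.7, 1.4) to (7.9, 1.9), a distance of √(1.2² + 0.5²) ≈ 1.3.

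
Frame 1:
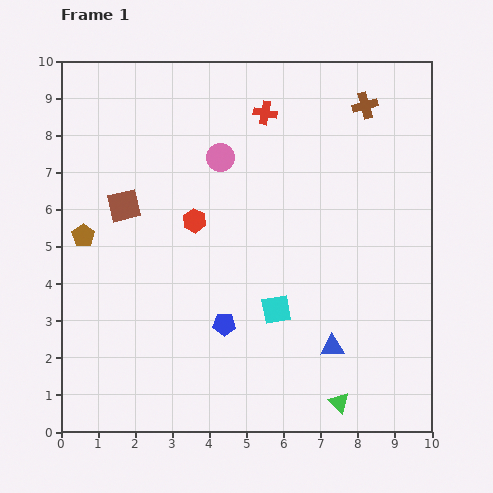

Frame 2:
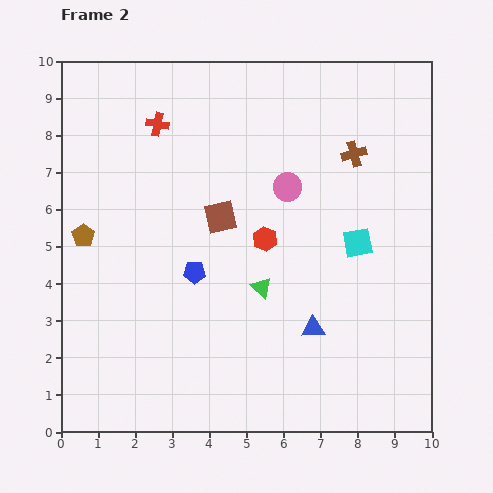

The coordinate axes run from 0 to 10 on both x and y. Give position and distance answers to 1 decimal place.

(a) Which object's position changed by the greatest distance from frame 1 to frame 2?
the green triangle

(moved 3.7; next 2.9)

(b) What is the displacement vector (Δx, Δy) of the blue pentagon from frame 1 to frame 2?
(-0.8, 1.4)

The blue pentagon was at (4.4, 2.9) in frame 1 and (3.6, 4.3) in frame 2.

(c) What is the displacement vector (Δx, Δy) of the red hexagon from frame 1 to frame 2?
(1.9, -0.5)

The red hexagon was at (3.6, 5.7) in frame 1 and (5.5, 5.2) in frame 2.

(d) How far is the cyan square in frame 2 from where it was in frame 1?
2.8

The cyan square moved from (5.8, 3.3) to (8.0, 5.1), a distance of √(2.2² + 1.8²) ≈ 2.8.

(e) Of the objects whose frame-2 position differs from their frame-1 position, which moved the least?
the blue triangle

(moved 0.7)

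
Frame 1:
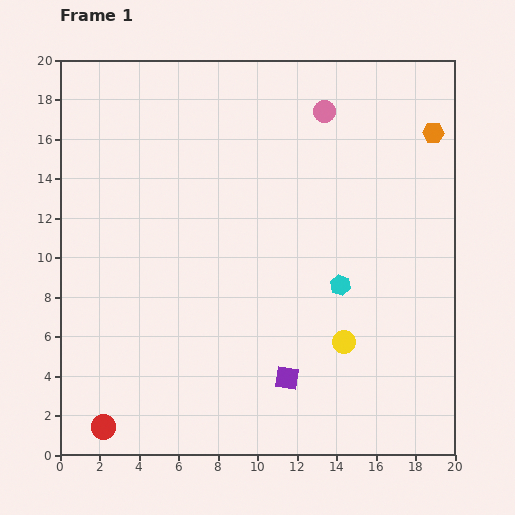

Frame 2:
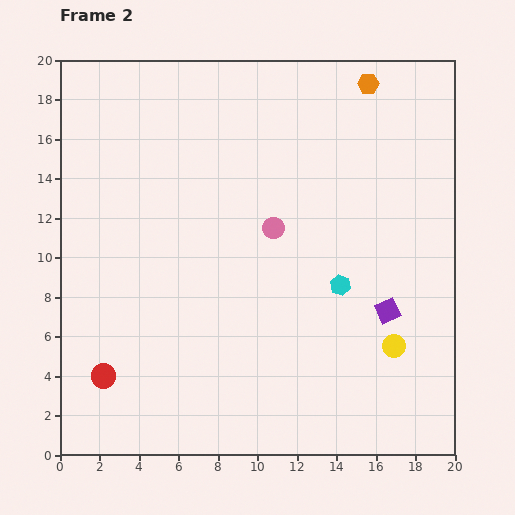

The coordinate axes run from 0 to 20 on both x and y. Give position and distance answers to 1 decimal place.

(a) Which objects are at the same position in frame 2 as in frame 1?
the cyan hexagon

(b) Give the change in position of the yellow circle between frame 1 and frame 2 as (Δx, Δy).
(2.5, -0.2)

The yellow circle was at (14.4, 5.7) in frame 1 and (16.9, 5.5) in frame 2.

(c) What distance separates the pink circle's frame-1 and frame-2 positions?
6.4

The pink circle moved from (13.4, 17.4) to (10.8, 11.5), a distance of √(2.6² + 5.9²) ≈ 6.4.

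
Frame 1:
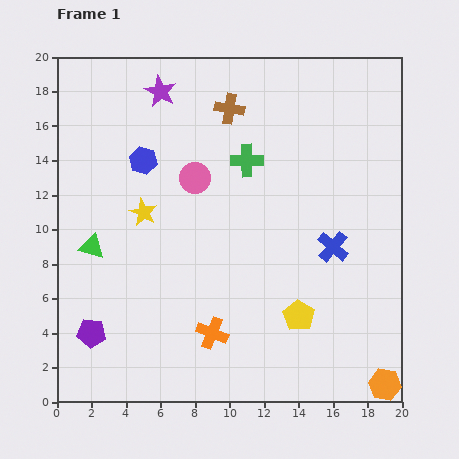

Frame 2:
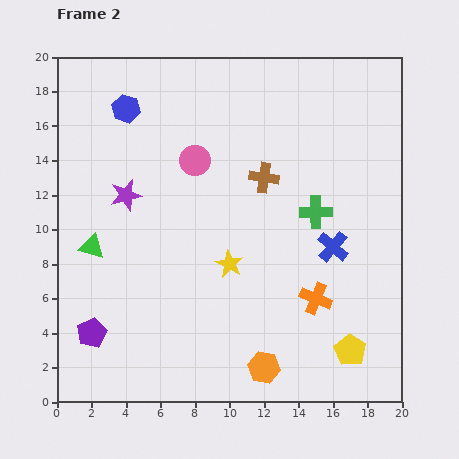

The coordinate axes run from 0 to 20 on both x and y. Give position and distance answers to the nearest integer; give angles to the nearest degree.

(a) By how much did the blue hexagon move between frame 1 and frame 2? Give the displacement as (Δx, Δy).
(-1, 3)

The blue hexagon was at (5, 14) in frame 1 and (4, 17) in frame 2.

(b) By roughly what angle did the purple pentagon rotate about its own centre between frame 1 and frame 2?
31° counter-clockwise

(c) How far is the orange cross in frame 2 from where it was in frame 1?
6

The orange cross moved from (9, 4) to (15, 6), a distance of √(6² + 2²) ≈ 6.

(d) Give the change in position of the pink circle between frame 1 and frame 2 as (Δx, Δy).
(0, 1)

The pink circle was at (8, 13) in frame 1 and (8, 14) in frame 2.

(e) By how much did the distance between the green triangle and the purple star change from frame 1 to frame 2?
-6

Distance in frame 1: 10. Distance in frame 2: 4.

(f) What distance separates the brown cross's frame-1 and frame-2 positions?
4

The brown cross moved from (10, 17) to (12, 13), a distance of √(2² + 4²) ≈ 4.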